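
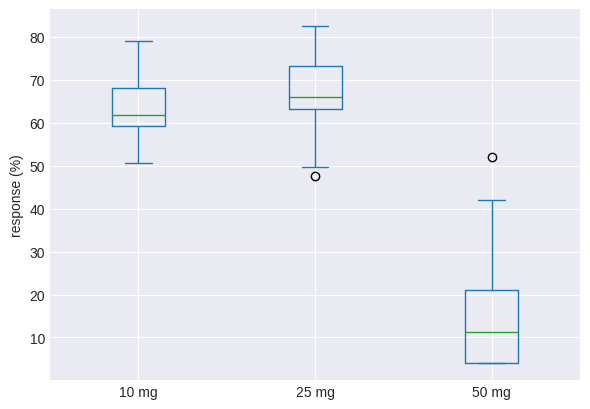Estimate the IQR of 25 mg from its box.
≈ 10

Q3 ≈ 75, Q1 ≈ 65; IQR ≈ 10.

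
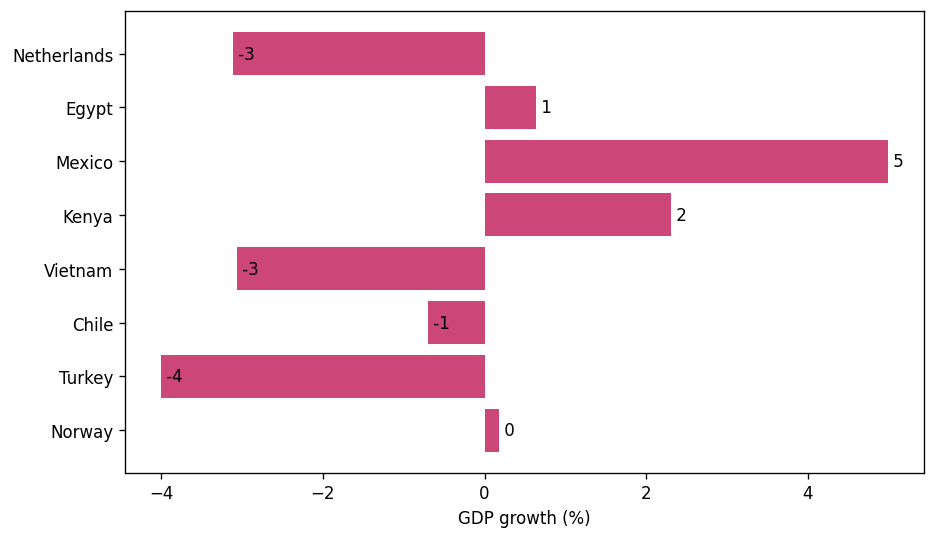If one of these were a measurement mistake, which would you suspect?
Mexico ≈ 5; the rest sit between ≈ -4 and ≈ 2.

Mexico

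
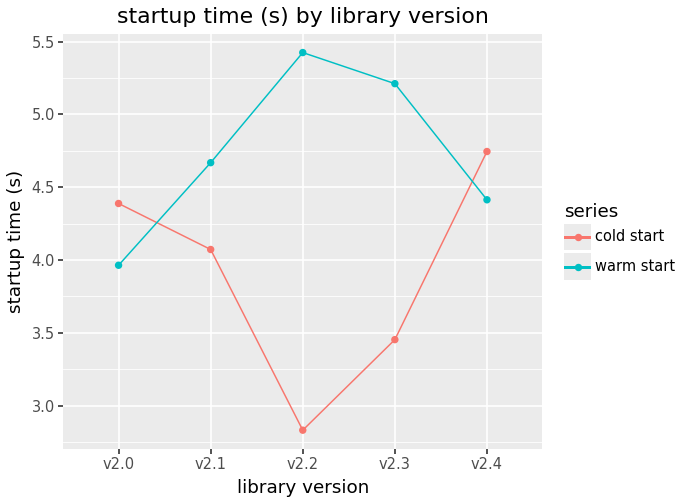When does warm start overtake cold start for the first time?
v2.1

v2.0: warm start ≈ 4.0 vs cold start ≈ 4.5 (not yet); v2.1: warm start ≈ 4.5 vs cold start ≈ 4.0 (first crossover).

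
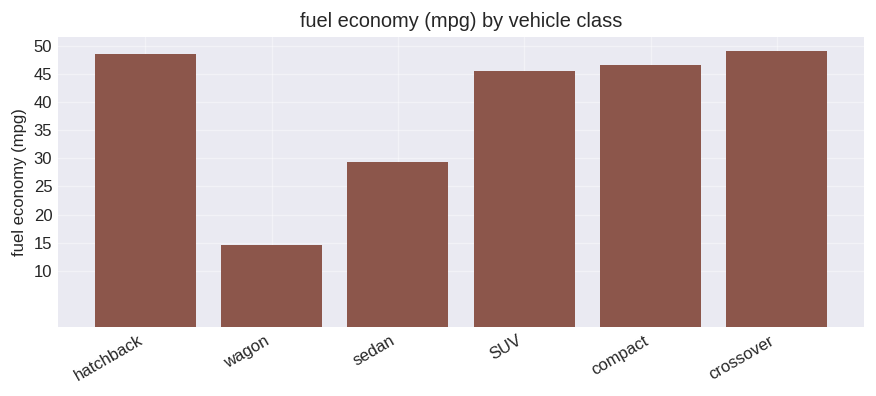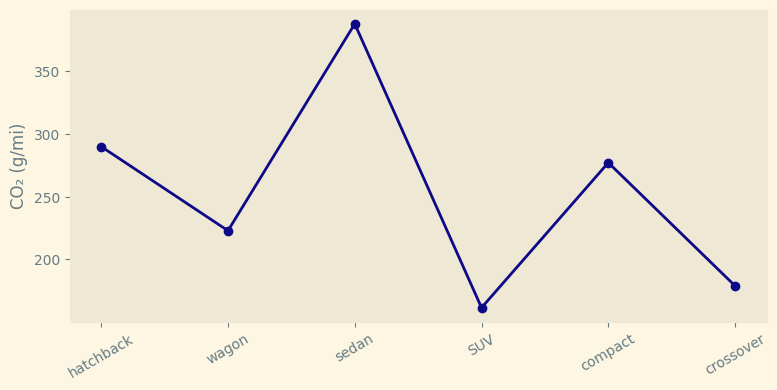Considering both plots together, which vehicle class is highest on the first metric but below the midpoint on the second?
Chart 2 median CO₂ (g/mi) ≈ 250; below-median vehicle classes: wagon, SUV, crossover. Among those, crossover has the highest fuel economy (mpg) (≈ 50).

crossover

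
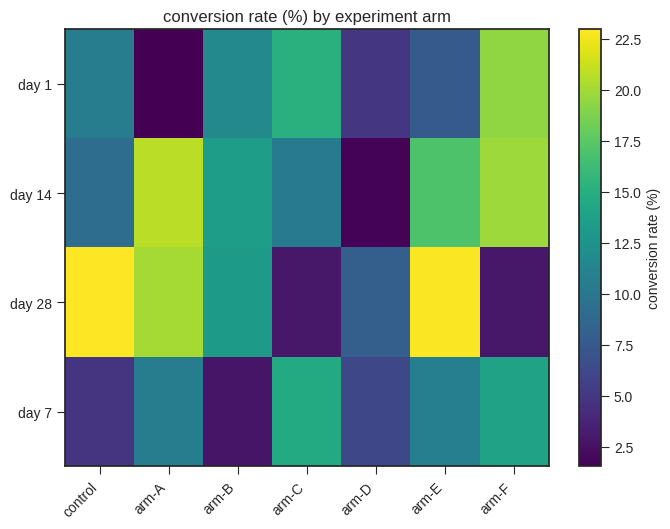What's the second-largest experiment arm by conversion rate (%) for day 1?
arm-C

Top 3 for day 1: arm-F ≈ 20, arm-C ≈ 16, arm-B ≈ 12.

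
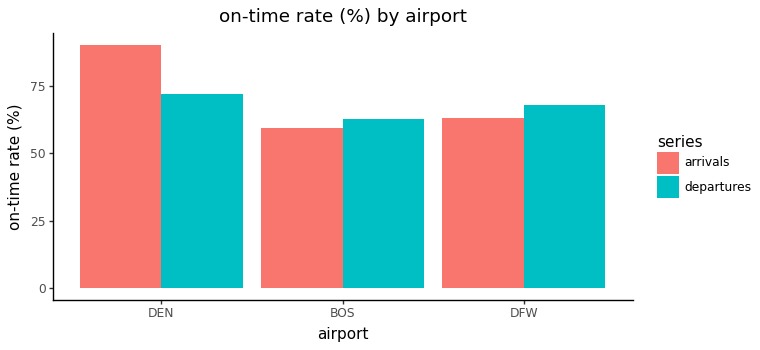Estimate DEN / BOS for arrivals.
≈ 1.5×

DEN ≈ 90, BOS ≈ 60; 90/60 ≈ 1.5.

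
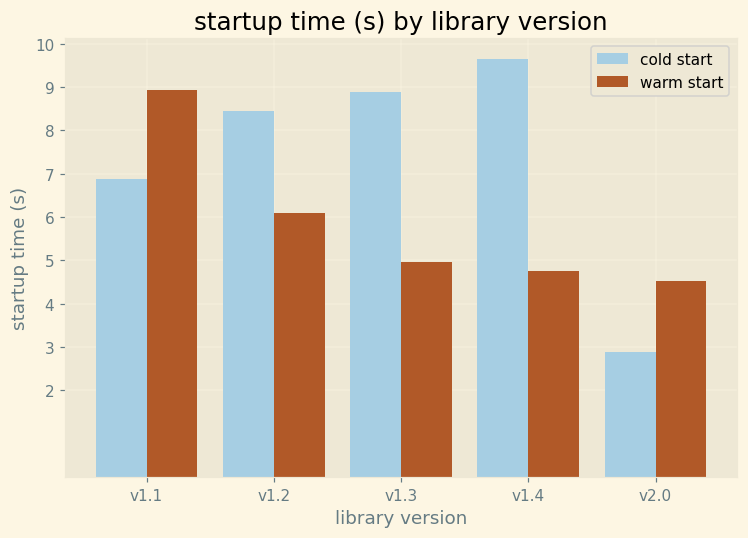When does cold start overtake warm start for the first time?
v1.2

v1.1: cold start ≈ 7 vs warm start ≈ 9 (not yet); v1.2: cold start ≈ 8 vs warm start ≈ 6 (first crossover).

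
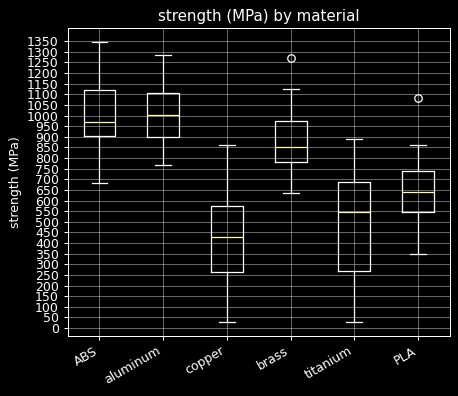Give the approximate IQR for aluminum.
Q3 ≈ 1100, Q1 ≈ 900; IQR ≈ 200.

≈ 200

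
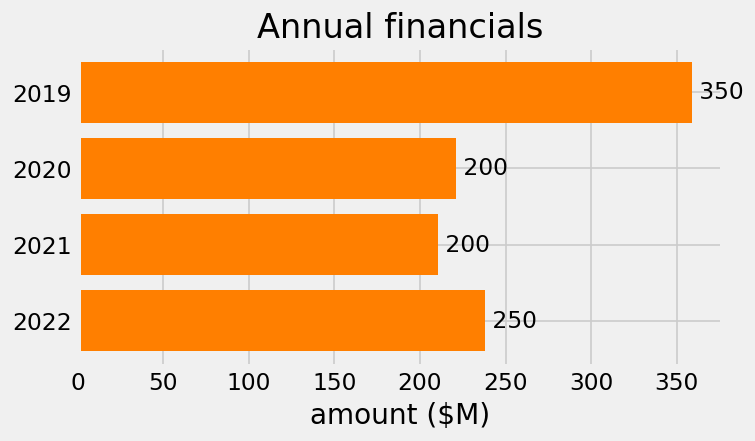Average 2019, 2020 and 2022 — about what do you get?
≈ 267

(350 + 200 + 250) / 3 ≈ 267.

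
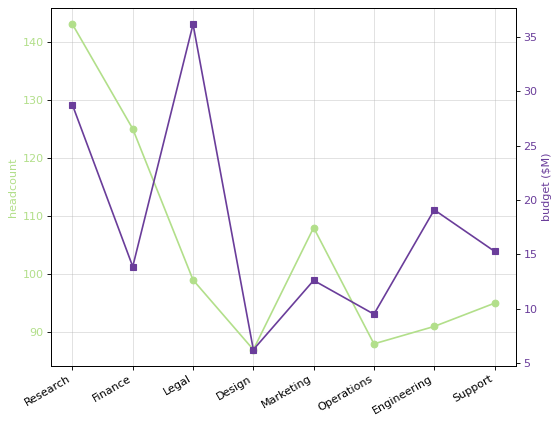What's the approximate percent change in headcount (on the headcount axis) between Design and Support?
Design ≈ 85, Support ≈ 95; (95 − 85) / 85 ≈ +11.8%.

≈ +11.8%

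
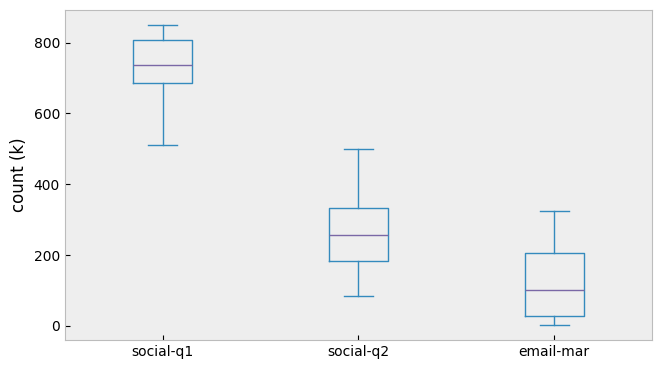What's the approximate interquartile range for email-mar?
Q3 ≈ 200, Q1 ≈ 0; IQR ≈ 200.

≈ 200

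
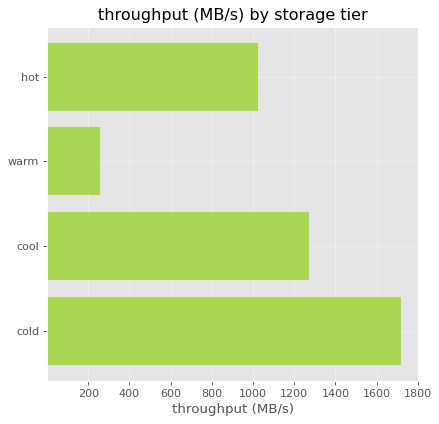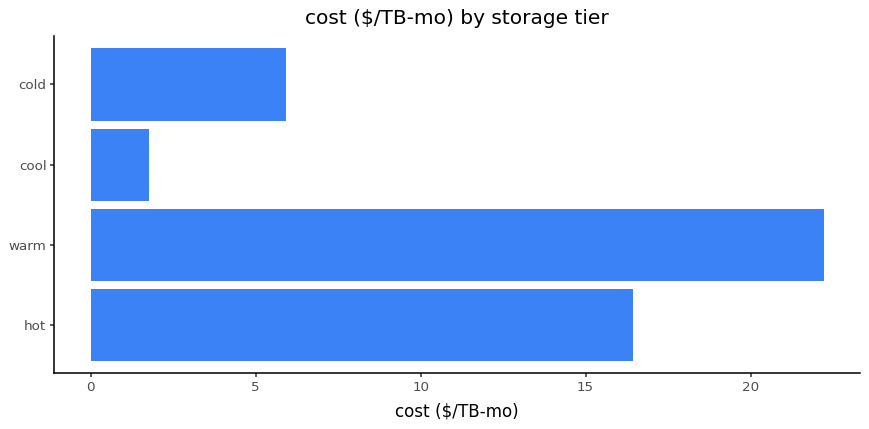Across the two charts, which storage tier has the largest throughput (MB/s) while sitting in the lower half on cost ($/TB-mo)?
cold

Chart 2 median cost ($/TB-mo) ≈ 10; below-median storage tiers: cool, cold. Among those, cold has the highest throughput (MB/s) (≈ 1800).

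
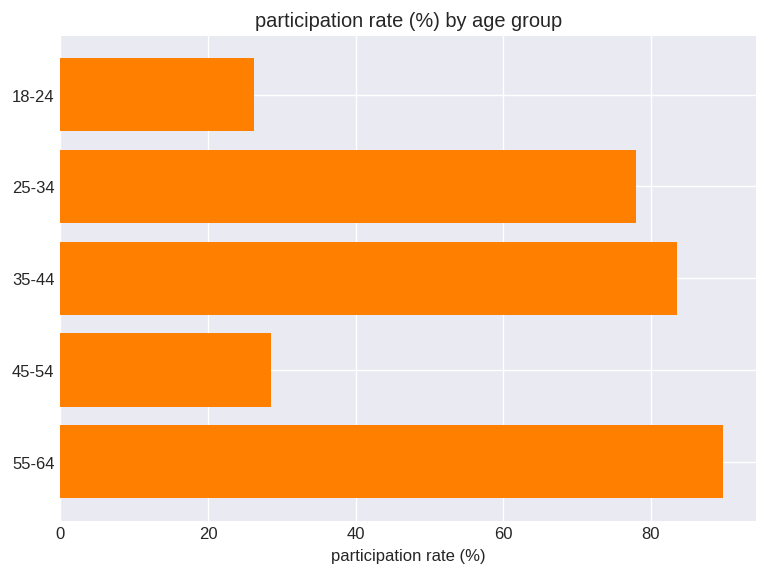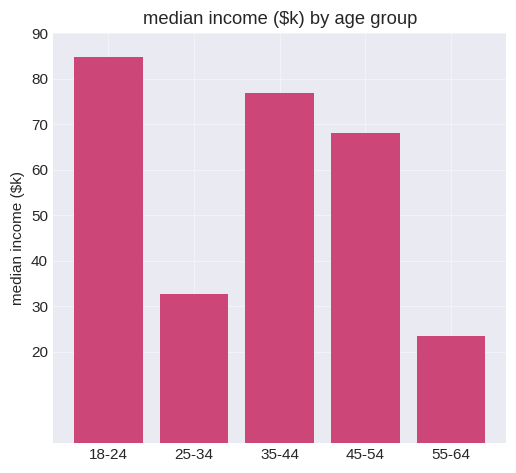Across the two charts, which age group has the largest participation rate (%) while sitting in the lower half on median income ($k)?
55-64

Chart 2 median median income ($k) ≈ 70; below-median age groups: 25-34, 55-64. Among those, 55-64 has the highest participation rate (%) (≈ 90).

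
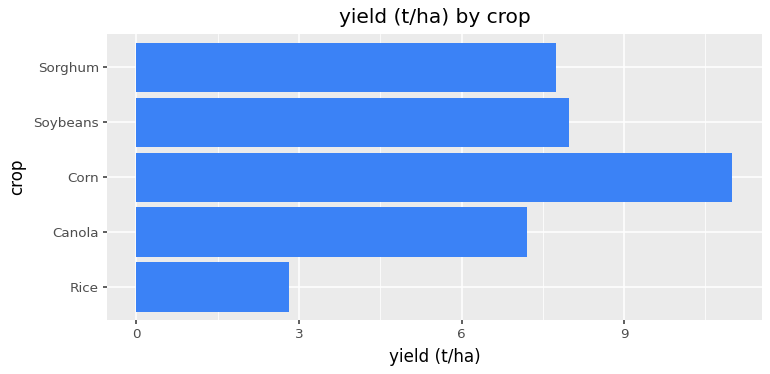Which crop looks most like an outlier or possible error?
Rice ≈ 3; the rest sit between ≈ 7 and ≈ 11.

Rice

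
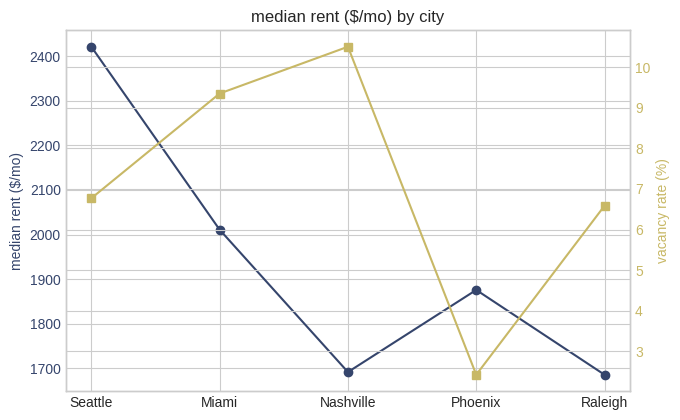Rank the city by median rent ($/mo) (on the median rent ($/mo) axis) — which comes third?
Phoenix

Top 4 (on the median rent ($/mo) axis): Seattle ≈ 2400, Miami ≈ 2000, Phoenix ≈ 1900, Nashville ≈ 1700.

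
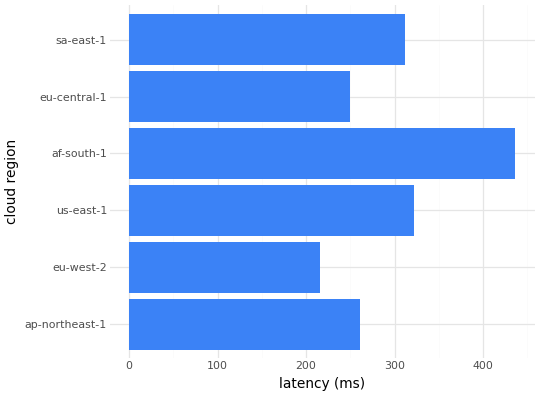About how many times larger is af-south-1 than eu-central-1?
af-south-1 ≈ 450, eu-central-1 ≈ 250; 450/250 ≈ 1.8.

≈ 1.8×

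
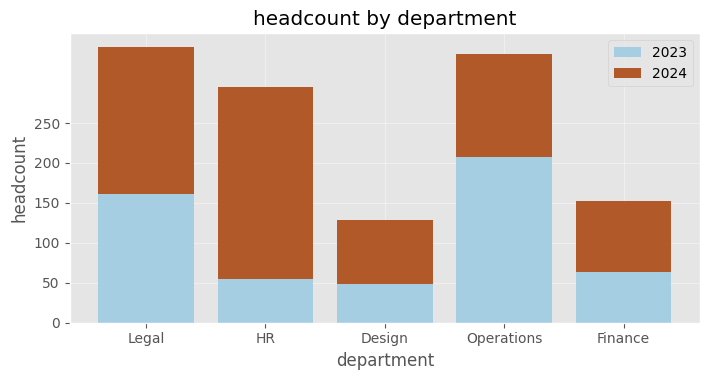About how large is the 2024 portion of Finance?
≈ 100

2024 top ≈ 150, bottom ≈ 50; segment ≈ 100.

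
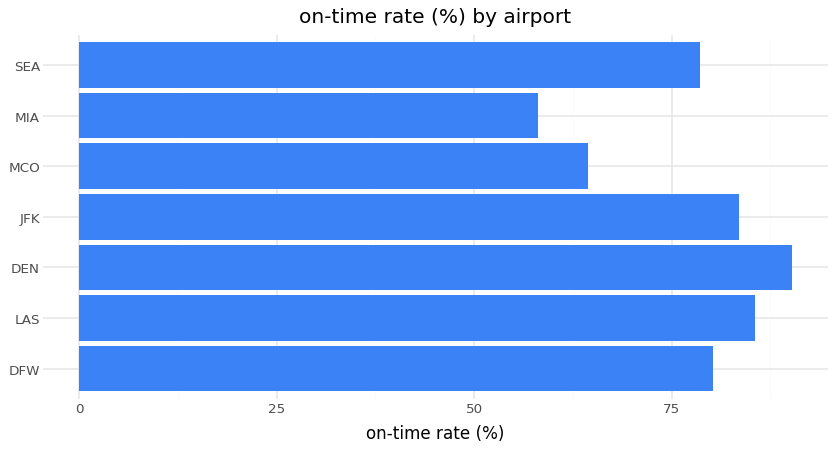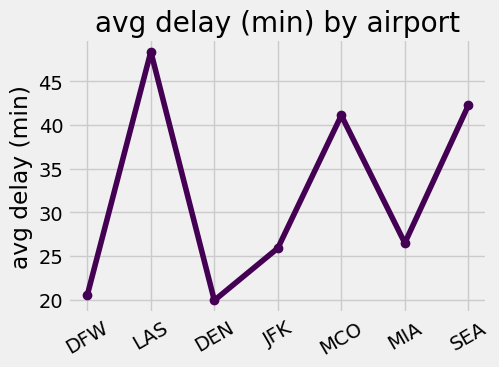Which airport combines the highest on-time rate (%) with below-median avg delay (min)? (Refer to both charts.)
Chart 2 median avg delay (min) ≈ 25; below-median airports: DFW, DEN, JFK. Among those, DEN has the highest on-time rate (%) (≈ 90).

DEN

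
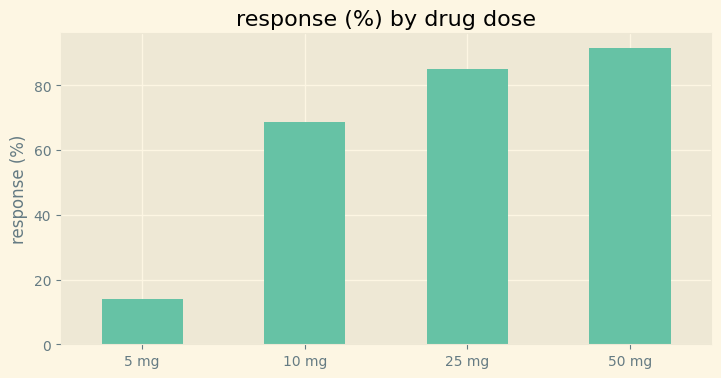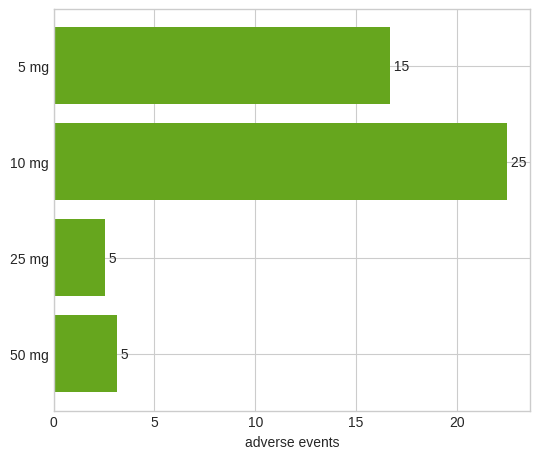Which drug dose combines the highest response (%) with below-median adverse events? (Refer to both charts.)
Chart 2 median adverse events ≈ 10; below-median drug doses: 25 mg, 50 mg. Among those, 50 mg has the highest response (%) (≈ 90).

50 mg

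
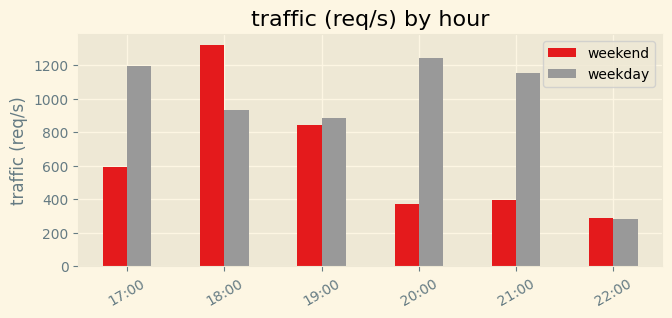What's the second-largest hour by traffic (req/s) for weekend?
19:00

Top 3 for weekend: 18:00 ≈ 1400, 19:00 ≈ 800, 17:00 ≈ 600.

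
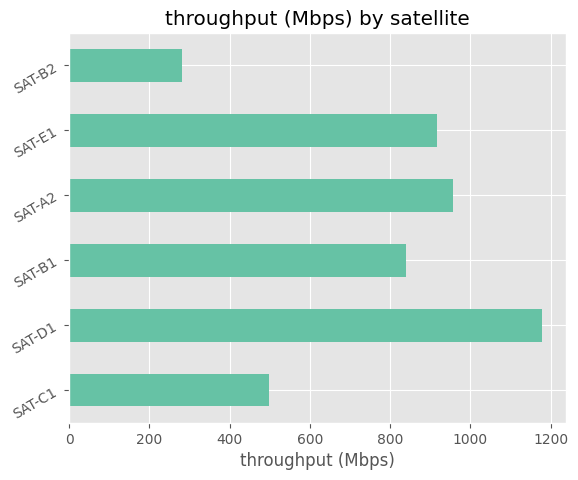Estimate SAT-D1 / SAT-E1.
SAT-D1 ≈ 1200, SAT-E1 ≈ 900; 1200/900 ≈ 1.33.

≈ 1.33×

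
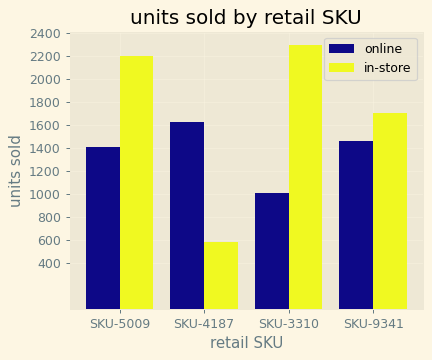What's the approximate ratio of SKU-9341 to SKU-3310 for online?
SKU-9341 ≈ 1400, SKU-3310 ≈ 1000; 1400/1000 ≈ 1.4.

≈ 1.4×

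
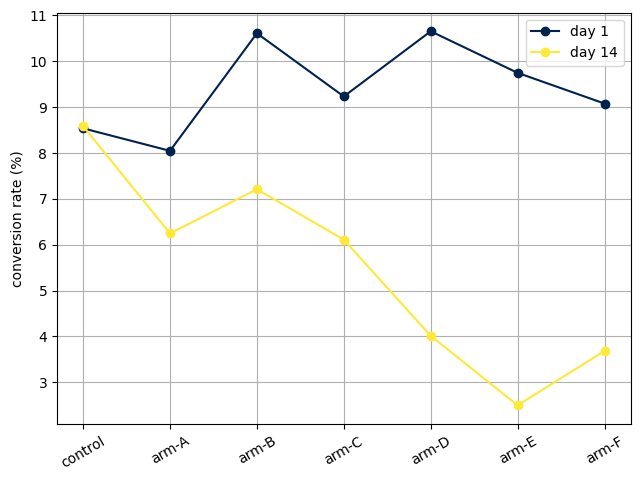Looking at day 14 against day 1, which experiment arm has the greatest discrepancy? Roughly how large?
arm-E, ≈ 8 %

arm-E: day 14 ≈ 2, day 1 ≈ 10 → gap ≈ 8. Next-largest (arm-D) is only ≈ 7.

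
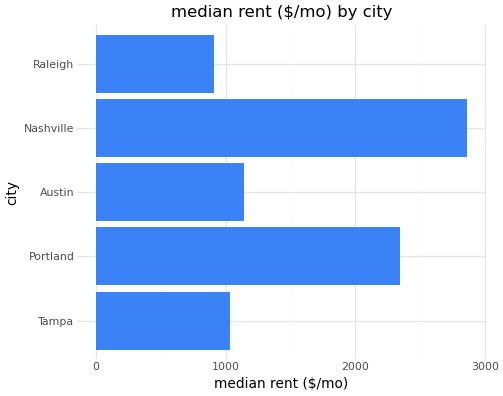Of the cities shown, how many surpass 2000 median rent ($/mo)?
2

Above 2000: Portland, Nashville.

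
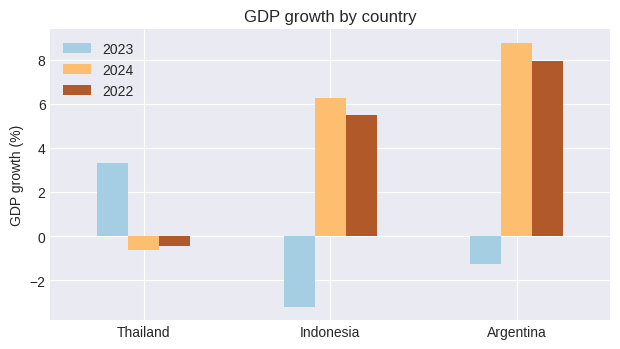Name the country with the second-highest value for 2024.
Top 3 for 2024: Argentina ≈ 8, Indonesia ≈ 6, Thailand ≈ 0.

Indonesia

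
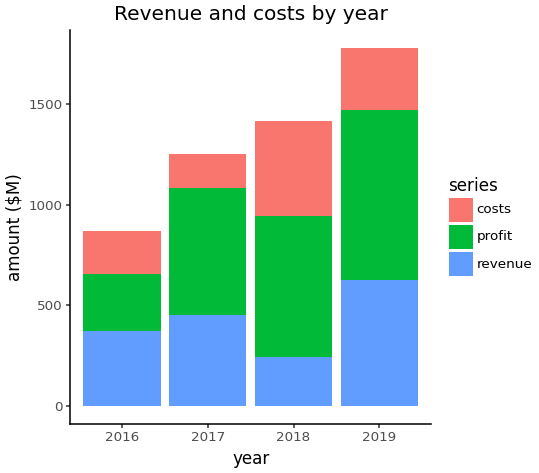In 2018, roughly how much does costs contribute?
≈ 400

costs top ≈ 1400, bottom ≈ 1000; segment ≈ 400.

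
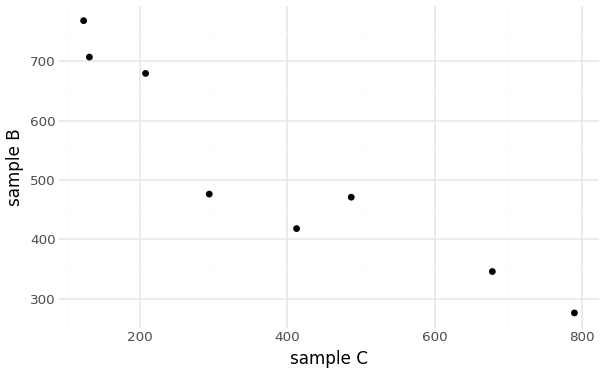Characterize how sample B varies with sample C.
negative, strong

Points are negatively correlated; strong (|r| ≈ 0.9).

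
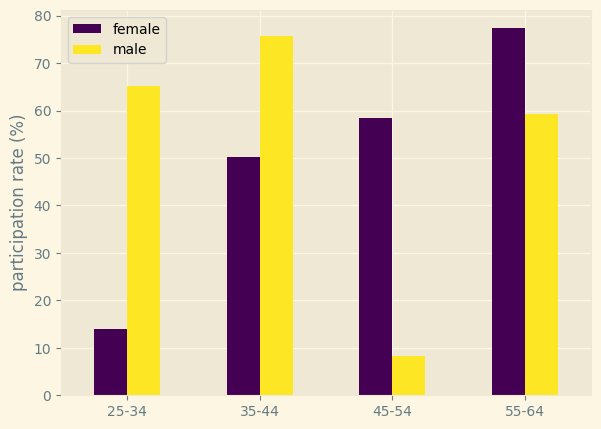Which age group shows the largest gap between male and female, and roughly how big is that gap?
25-34: male ≈ 70, female ≈ 10 → gap ≈ 60. Next-largest (45-54) is only ≈ 50.

25-34, ≈ 60 %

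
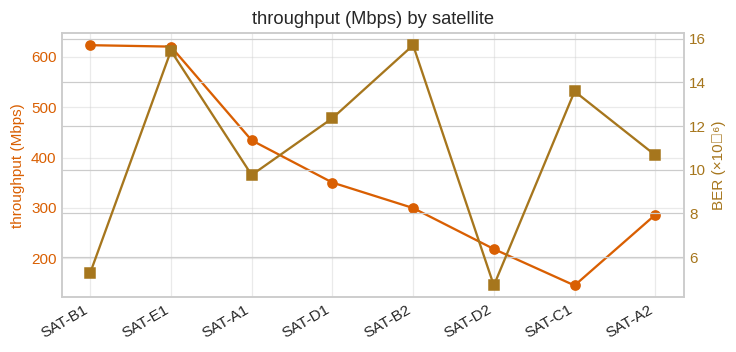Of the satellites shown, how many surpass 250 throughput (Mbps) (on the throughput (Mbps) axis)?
Above 250: SAT-B1, SAT-E1, SAT-A1, SAT-D1, SAT-B2, SAT-A2.

6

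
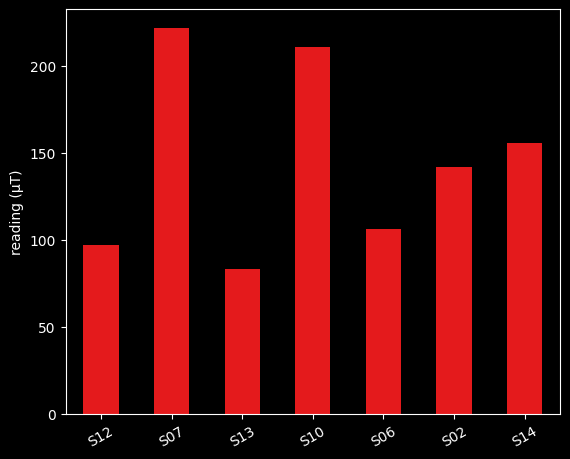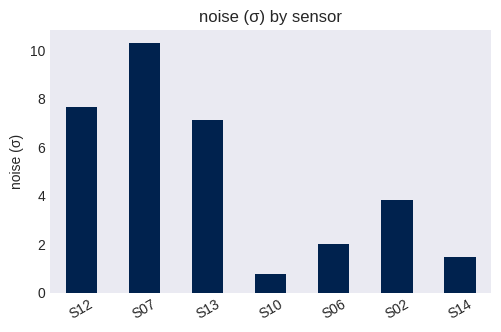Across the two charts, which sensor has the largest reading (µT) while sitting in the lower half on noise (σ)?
S10

Chart 2 median noise (σ) ≈ 4; below-median sensors: S10, S06, S14. Among those, S10 has the highest reading (µT) (≈ 200).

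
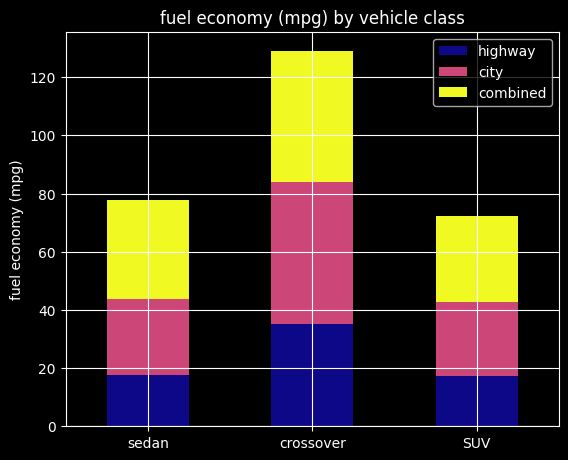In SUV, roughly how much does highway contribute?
≈ 20

highway top ≈ 20, bottom ≈ 0; segment ≈ 20.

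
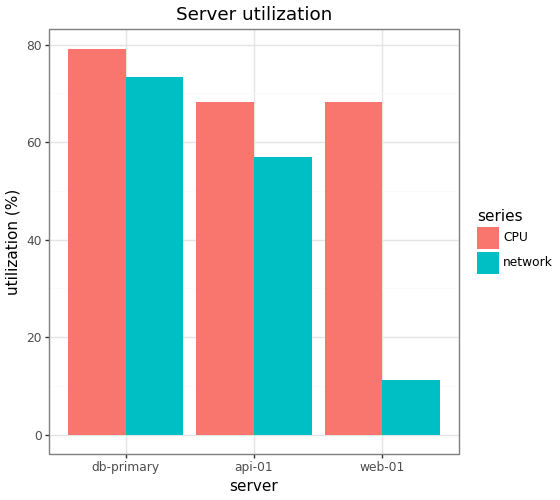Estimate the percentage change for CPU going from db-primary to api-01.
≈ -12.5%

db-primary ≈ 80, api-01 ≈ 70; (70 − 80) / 80 ≈ -12.5%.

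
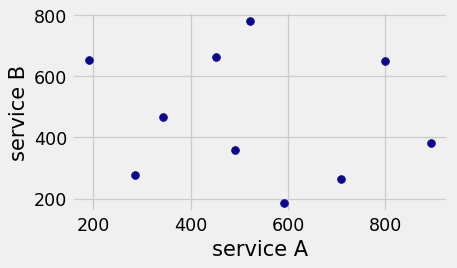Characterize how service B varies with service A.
Points are roughly uncorrelated; weak (|r| ≈ 0.2).

no clear correlation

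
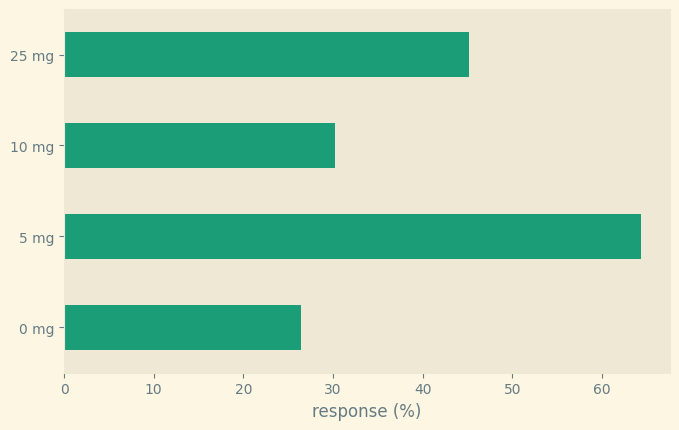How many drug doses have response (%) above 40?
2

Above 40: 5 mg, 25 mg.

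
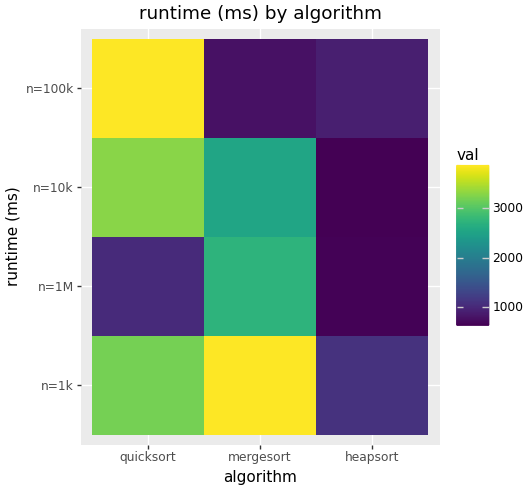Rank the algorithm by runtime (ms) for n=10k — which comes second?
Top 3 for n=10k: quicksort ≈ 3500, mergesort ≈ 2500, heapsort ≈ 500.

mergesort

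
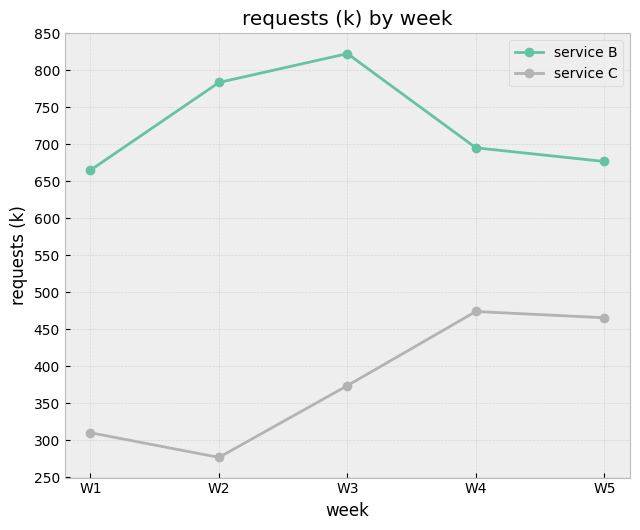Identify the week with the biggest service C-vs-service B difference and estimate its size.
W2, ≈ 500 k

W2: service C ≈ 300, service B ≈ 800 → gap ≈ 500. Next-largest (W3) is only ≈ 450.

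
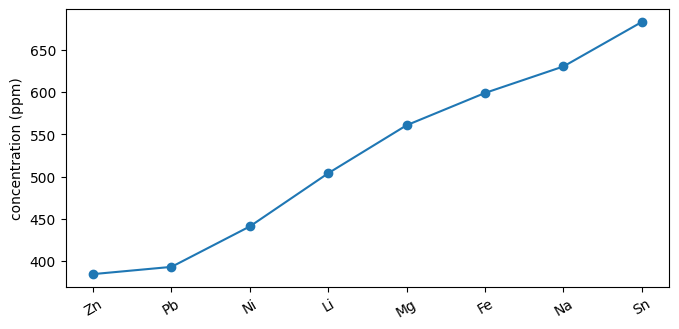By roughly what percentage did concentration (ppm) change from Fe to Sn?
Fe ≈ 600, Sn ≈ 675; (675 − 600) / 600 ≈ +12.5%.

≈ +12.5%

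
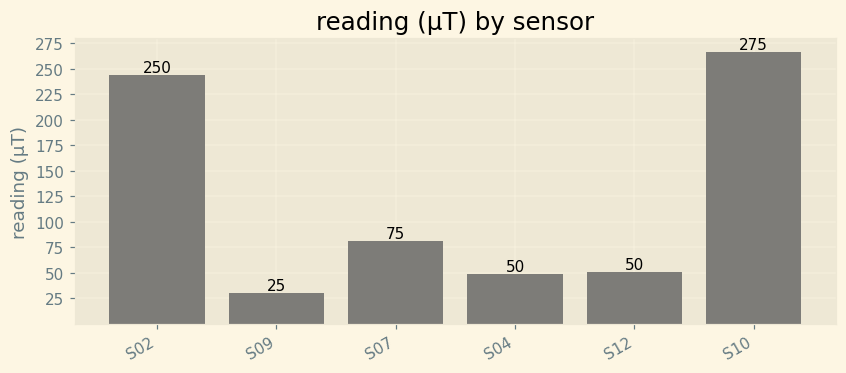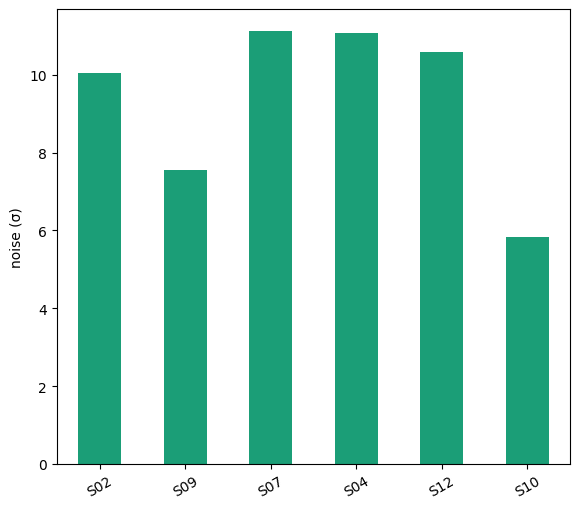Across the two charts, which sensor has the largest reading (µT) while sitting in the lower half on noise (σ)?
Chart 2 median noise (σ) ≈ 10; below-median sensors: S02, S09, S10. Among those, S10 has the highest reading (µT) (≈ 275).

S10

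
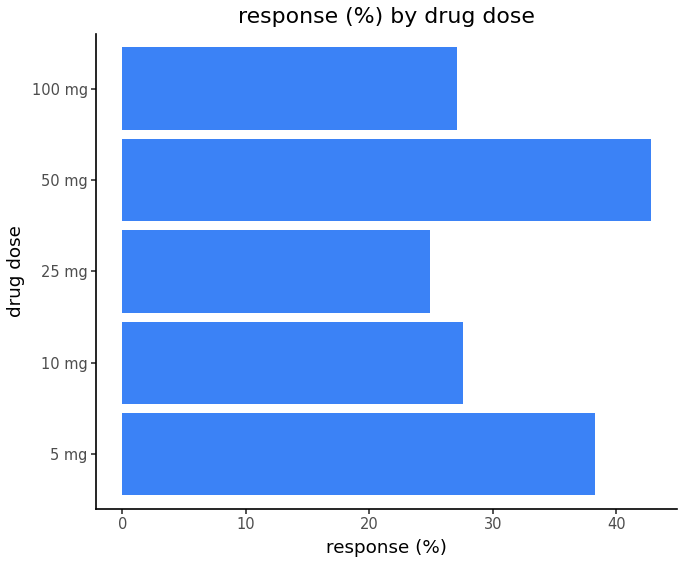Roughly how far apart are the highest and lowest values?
≈ 20

Max 50 mg ≈ 45, min 25 mg ≈ 25; range ≈ 20.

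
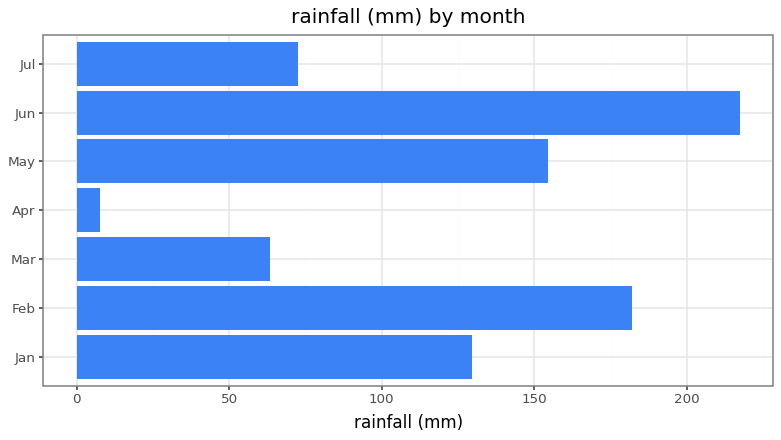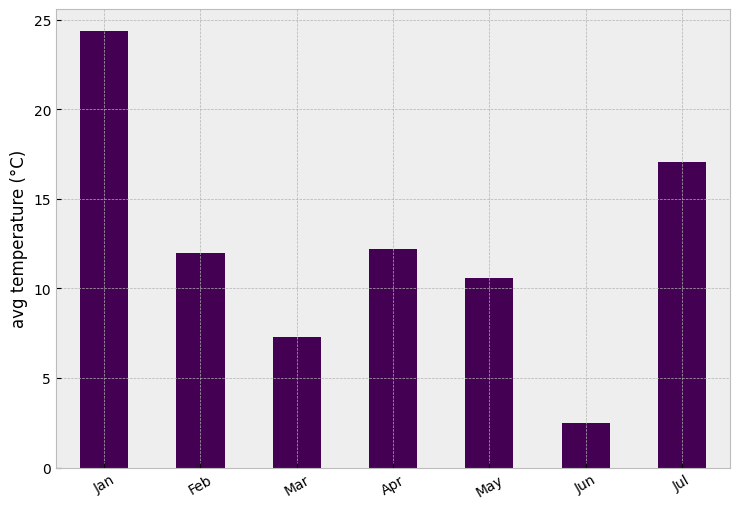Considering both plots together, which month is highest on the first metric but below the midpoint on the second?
Chart 2 median avg temperature (°C) ≈ 10; below-median months: Mar, May, Jun. Among those, Jun has the highest rainfall (mm) (≈ 220).

Jun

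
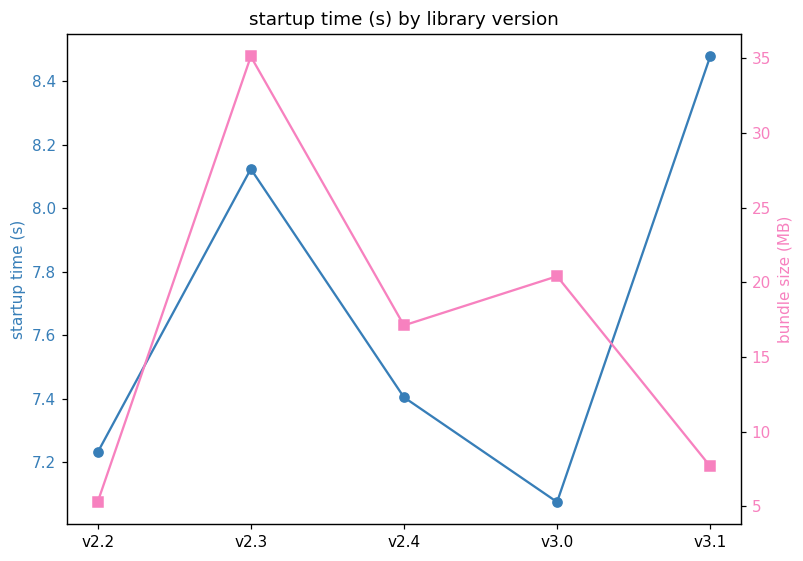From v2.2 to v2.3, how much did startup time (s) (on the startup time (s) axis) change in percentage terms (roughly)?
≈ +13.9%

v2.2 ≈ 7.2, v2.3 ≈ 8.2; (8.2 − 7.2) / 7.2 ≈ +13.9%.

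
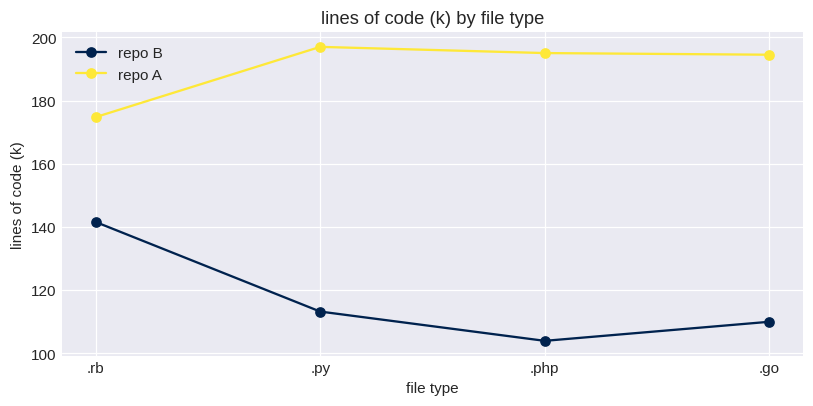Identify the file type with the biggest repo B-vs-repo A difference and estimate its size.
.php: repo B ≈ 100, repo A ≈ 200 → gap ≈ 100. Next-largest (.go) is only ≈ 80.

.php, ≈ 100 k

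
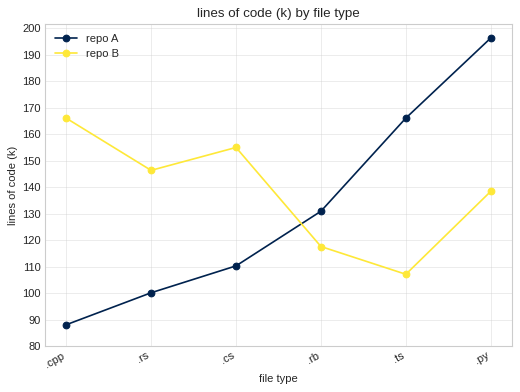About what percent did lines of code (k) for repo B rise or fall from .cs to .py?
≈ -12.5%

.cs ≈ 160, .py ≈ 140; (140 − 160) / 160 ≈ -12.5%.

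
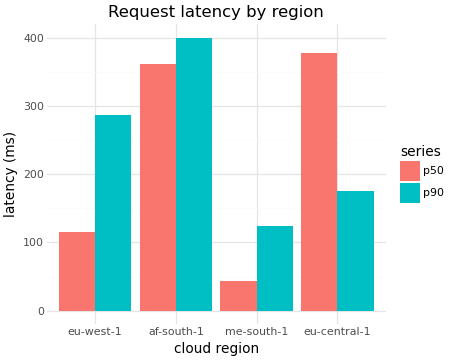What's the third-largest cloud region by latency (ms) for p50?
eu-west-1

Top 4 for p50: eu-central-1 ≈ 400, af-south-1 ≈ 350, eu-west-1 ≈ 100, me-south-1 ≈ 50.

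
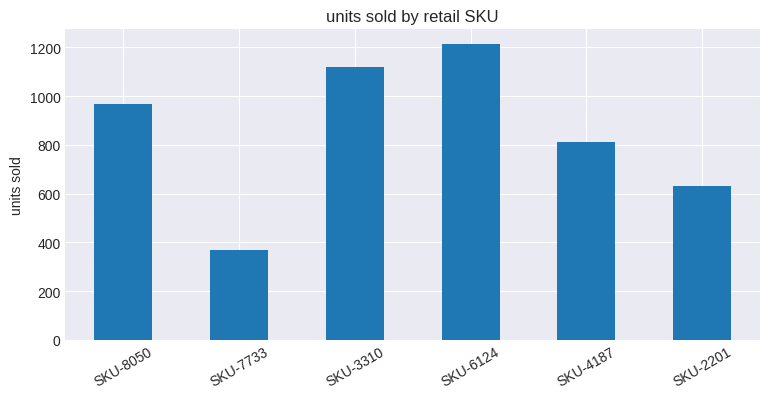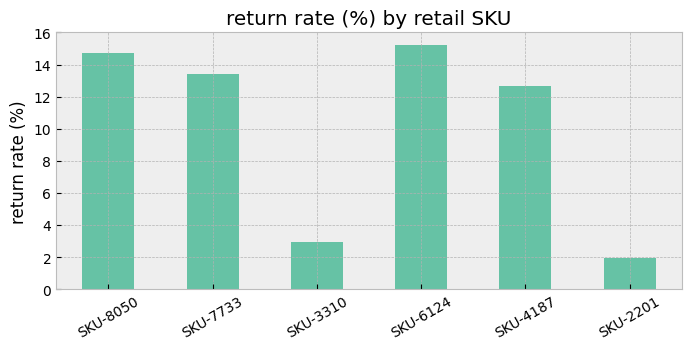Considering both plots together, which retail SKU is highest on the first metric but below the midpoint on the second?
Chart 2 median return rate (%) ≈ 14; below-median retail SKUs: SKU-3310, SKU-4187, SKU-2201. Among those, SKU-3310 has the highest units sold (≈ 1200).

SKU-3310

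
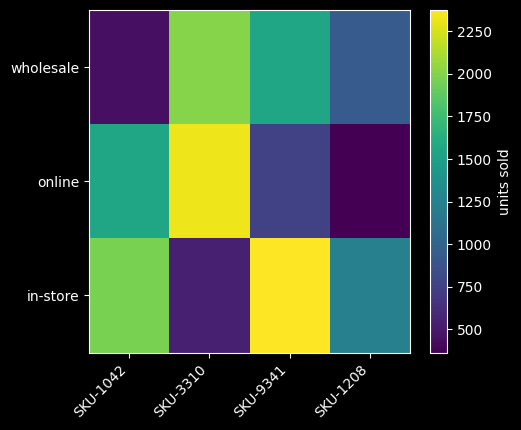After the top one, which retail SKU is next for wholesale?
SKU-9341

Top 3 for wholesale: SKU-3310 ≈ 2000, SKU-9341 ≈ 1600, SKU-1208 ≈ 1000.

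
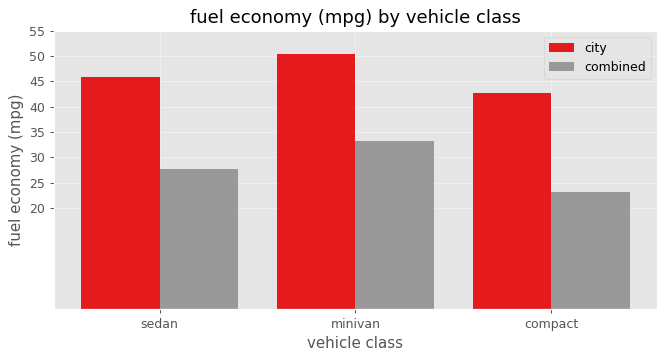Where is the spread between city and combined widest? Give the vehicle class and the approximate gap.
compact, ≈ 20 mpg

compact: city ≈ 45, combined ≈ 25 → gap ≈ 20. Next-largest (sedan) is only ≈ 15.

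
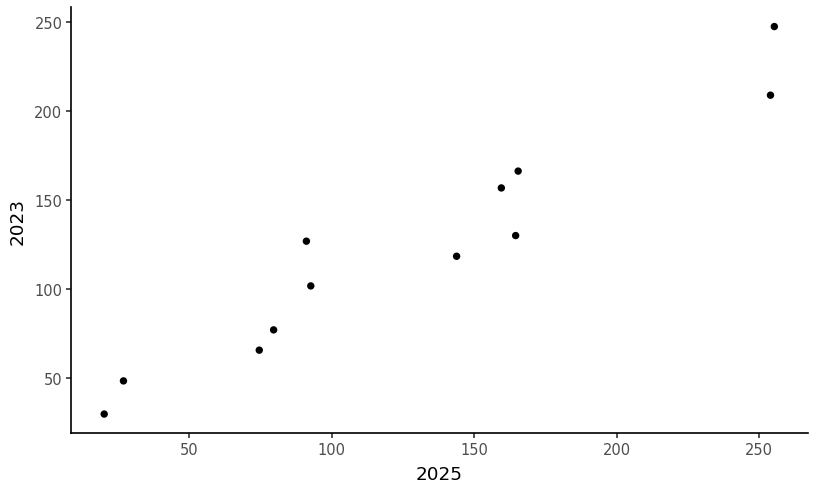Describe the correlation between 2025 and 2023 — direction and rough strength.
Points are positively correlated; strong (|r| ≈ 1.0).

positive, strong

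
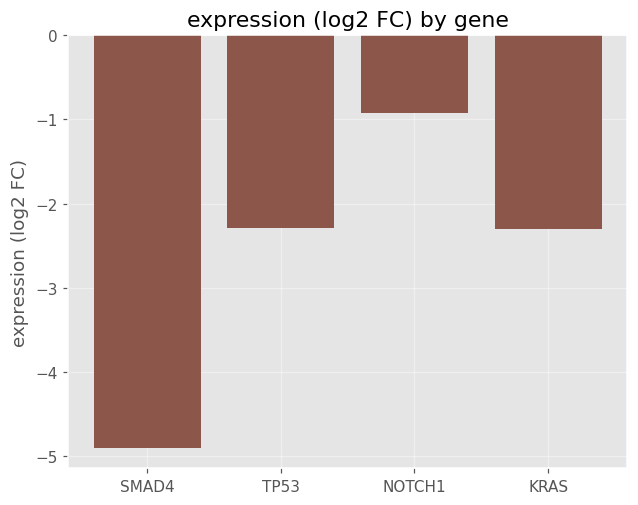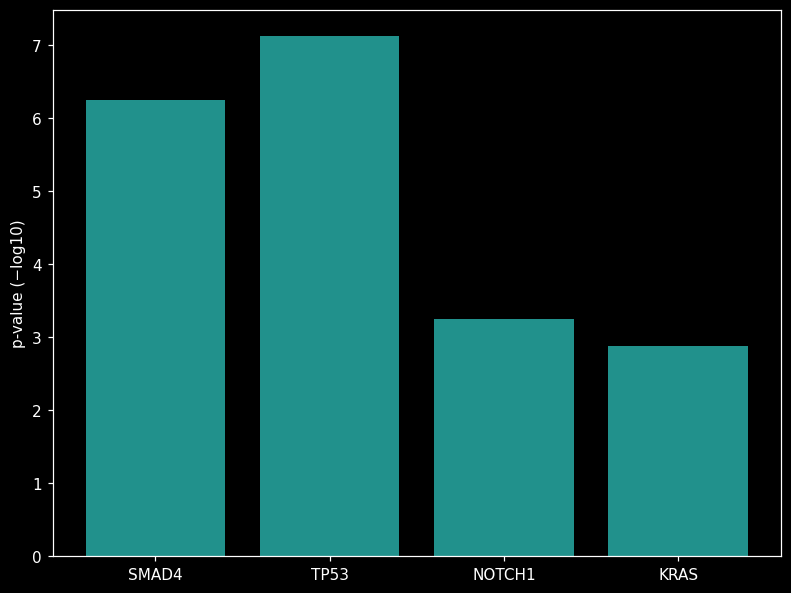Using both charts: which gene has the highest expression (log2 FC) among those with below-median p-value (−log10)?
Chart 2 median p-value (−log10) ≈ 5; below-median genes: NOTCH1, KRAS. Among those, NOTCH1 has the highest expression (log2 FC) (≈ -1).

NOTCH1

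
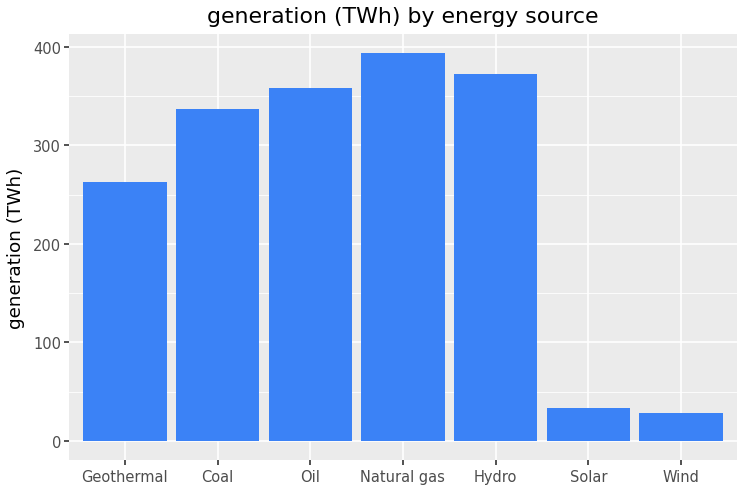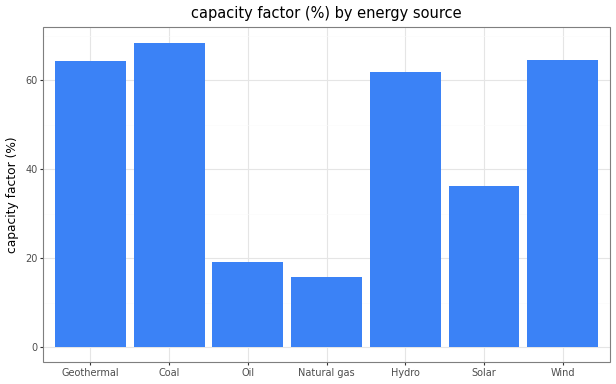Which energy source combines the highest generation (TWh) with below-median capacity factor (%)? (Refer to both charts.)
Chart 2 median capacity factor (%) ≈ 60; below-median energy sources: Oil, Natural gas, Solar. Among those, Natural gas has the highest generation (TWh) (≈ 400).

Natural gas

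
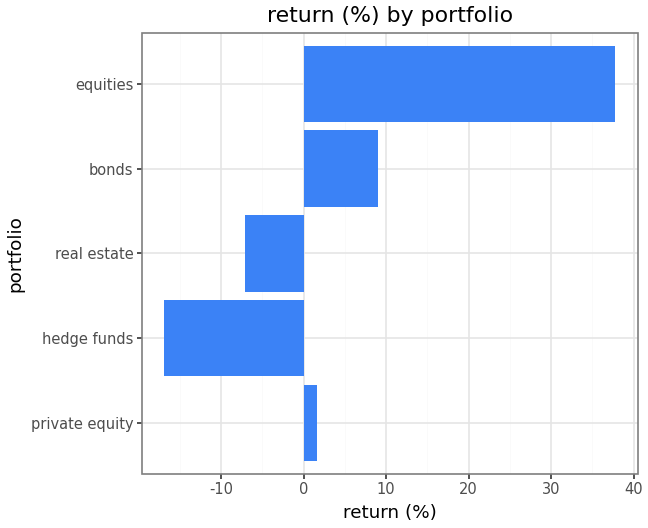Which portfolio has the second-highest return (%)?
bonds

Top 3: equities ≈ 40, bonds ≈ 10, private equity ≈ 0.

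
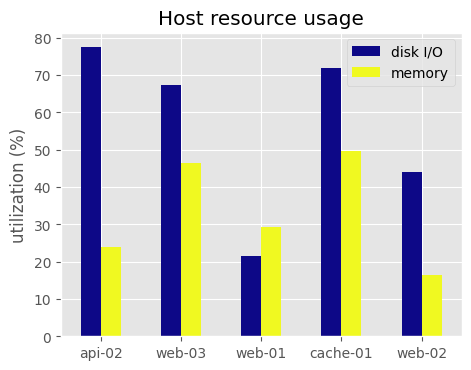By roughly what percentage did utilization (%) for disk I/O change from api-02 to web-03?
≈ -12.5%

api-02 ≈ 80, web-03 ≈ 70; (70 − 80) / 80 ≈ -12.5%.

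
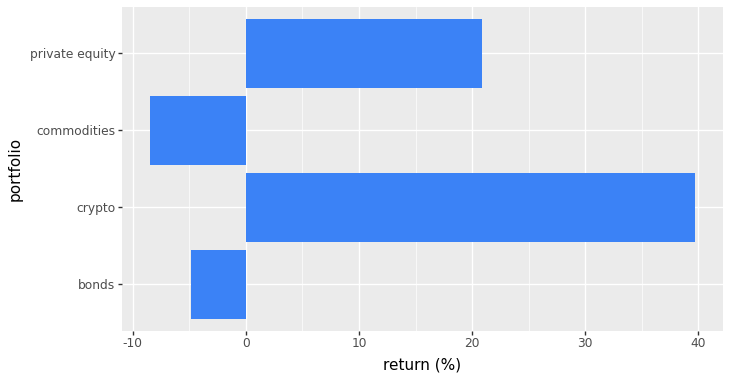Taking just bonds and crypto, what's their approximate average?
(-5 + 40) / 2 ≈ 18.

≈ 18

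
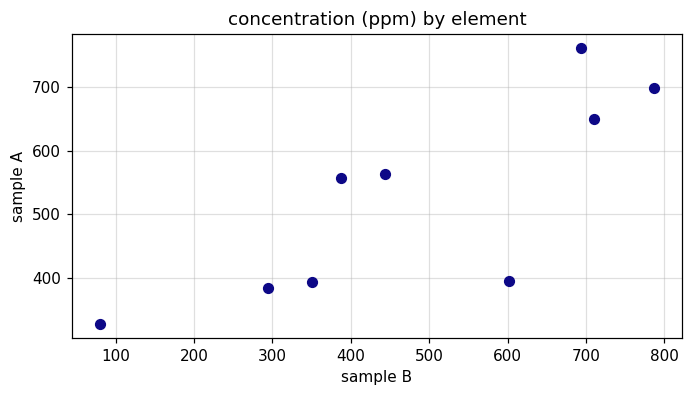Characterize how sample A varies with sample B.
Points are positively correlated; strong (|r| ≈ 0.8).

positive, strong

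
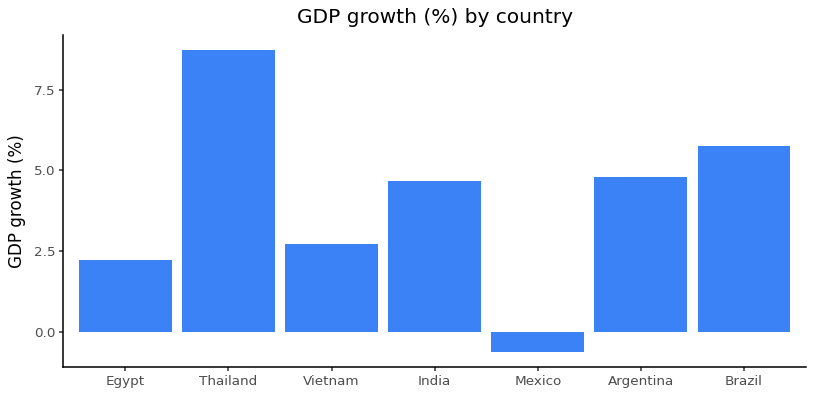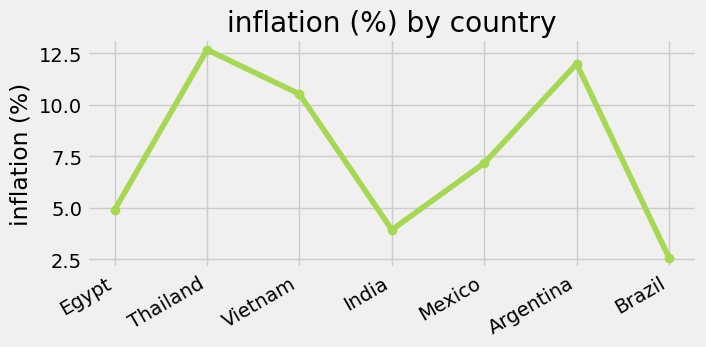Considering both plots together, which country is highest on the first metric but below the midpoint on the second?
Brazil

Chart 2 median inflation (%) ≈ 8; below-median countries: Egypt, India, Brazil. Among those, Brazil has the highest GDP growth (%) (≈ 6).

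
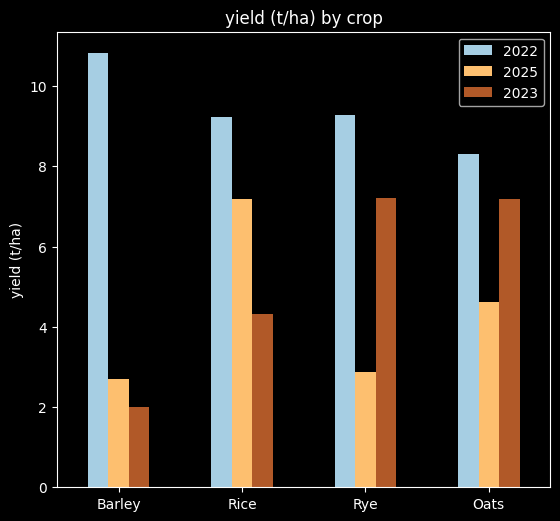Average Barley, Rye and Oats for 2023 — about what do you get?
(2 + 7 + 7) / 3 ≈ 5.

≈ 5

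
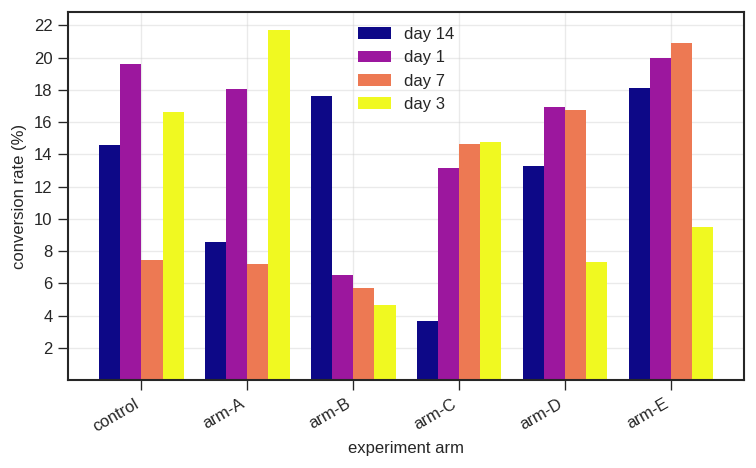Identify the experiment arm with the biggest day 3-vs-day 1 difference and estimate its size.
arm-E, ≈ 10 %

arm-E: day 3 ≈ 10, day 1 ≈ 20 → gap ≈ 10. Next-largest (arm-D) is only ≈ 8.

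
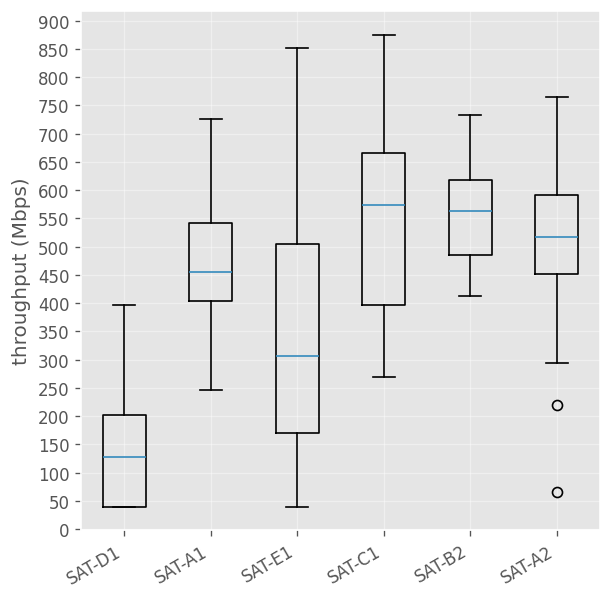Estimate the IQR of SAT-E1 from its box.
≈ 350

Q3 ≈ 500, Q1 ≈ 150; IQR ≈ 350.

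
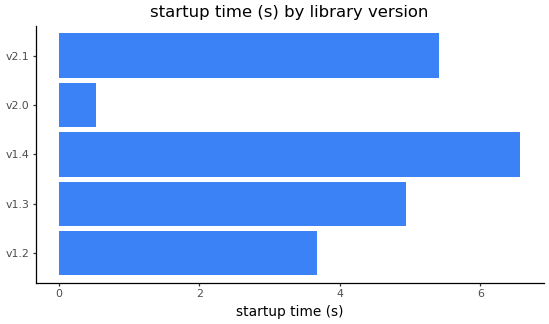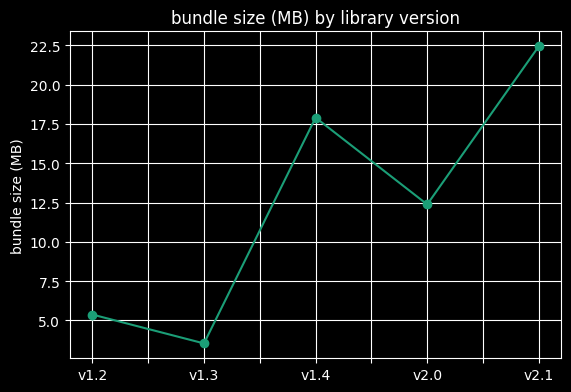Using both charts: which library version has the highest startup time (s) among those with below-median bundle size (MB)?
Chart 2 median bundle size (MB) ≈ 10; below-median library versions: v1.2, v1.3. Among those, v1.3 has the highest startup time (s) (≈ 5).

v1.3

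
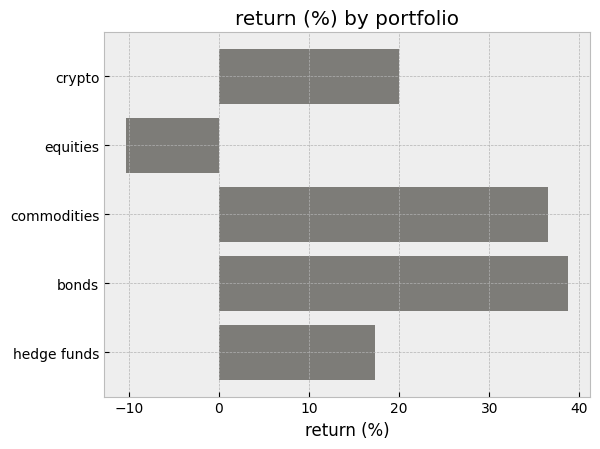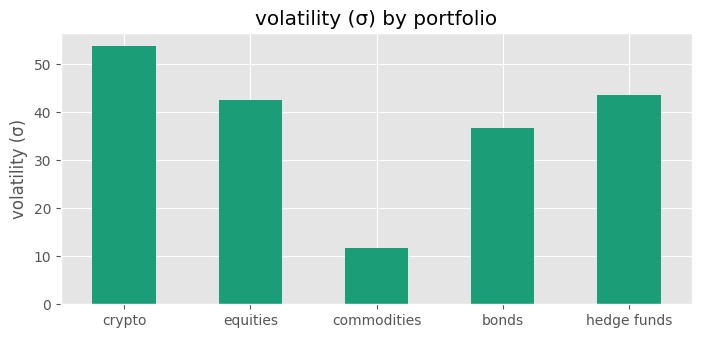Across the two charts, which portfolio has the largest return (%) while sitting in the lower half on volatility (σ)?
Chart 2 median volatility (σ) ≈ 45; below-median portfolios: commodities, bonds. Among those, bonds has the highest return (%) (≈ 40).

bonds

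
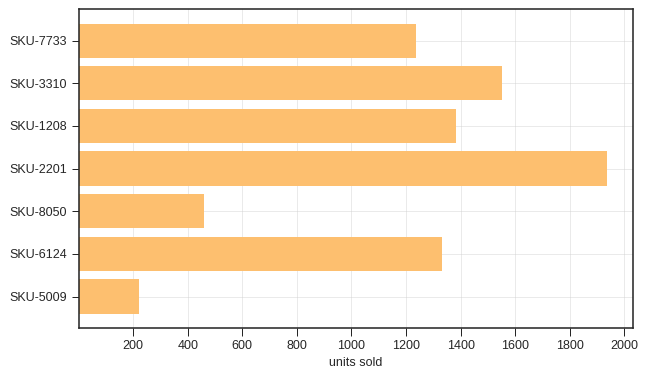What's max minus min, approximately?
Max SKU-2201 ≈ 2000, min SKU-5009 ≈ 200; range ≈ 1800.

≈ 1800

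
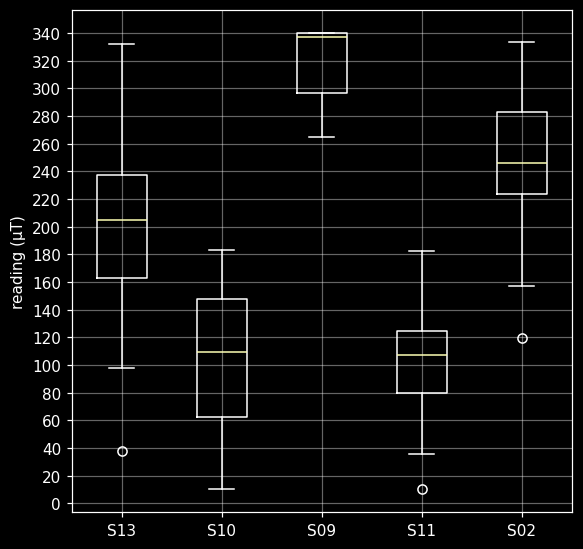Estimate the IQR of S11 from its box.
Q3 ≈ 120, Q1 ≈ 80; IQR ≈ 40.

≈ 40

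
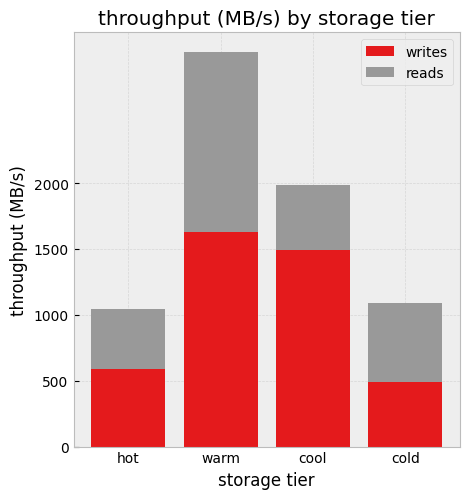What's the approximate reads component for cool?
reads top ≈ 2000, bottom ≈ 1500; segment ≈ 500.

≈ 500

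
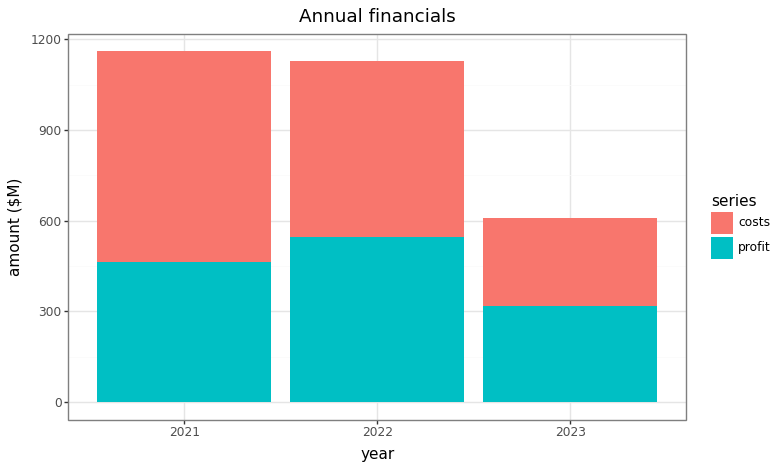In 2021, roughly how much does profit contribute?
profit top ≈ 500, bottom ≈ 0; segment ≈ 500.

≈ 500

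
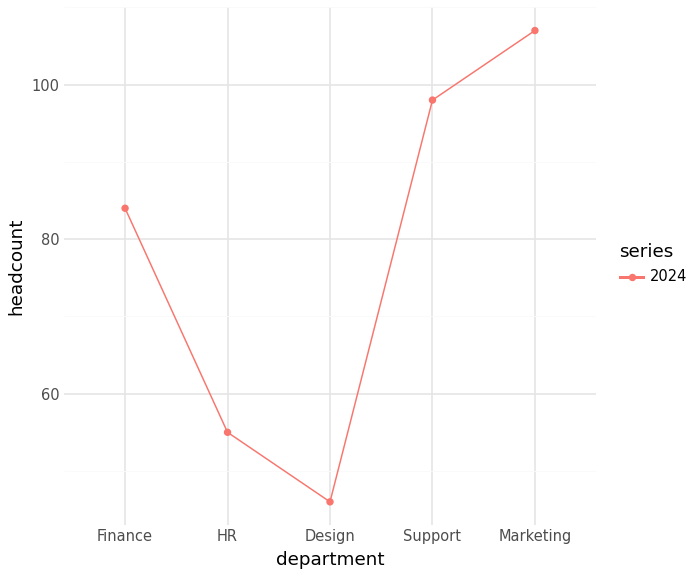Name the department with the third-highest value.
Finance

Top 4: Marketing ≈ 110, Support ≈ 100, Finance ≈ 80, HR ≈ 60.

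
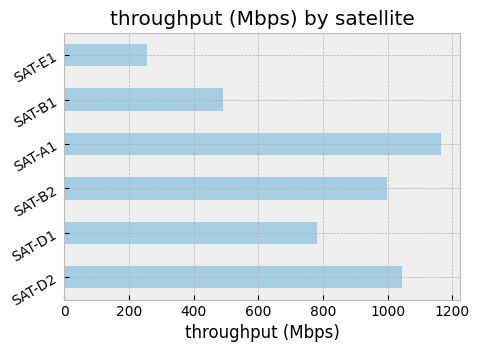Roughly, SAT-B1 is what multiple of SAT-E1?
SAT-B1 ≈ 500, SAT-E1 ≈ 300; 500/300 ≈ 1.67.

≈ 1.67×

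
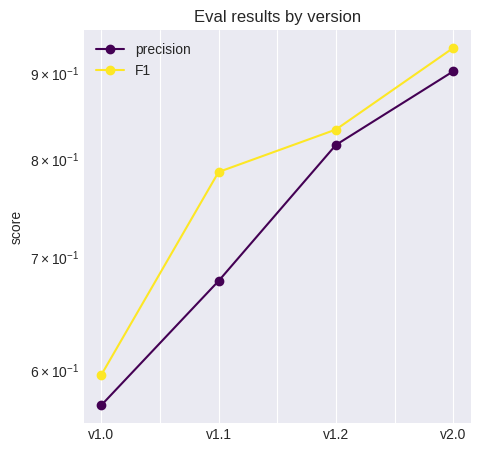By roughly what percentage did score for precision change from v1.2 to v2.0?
≈ +12.5%

v1.2 ≈ 0.80, v2.0 ≈ 0.90; (0.90 − 0.80) / 0.80 ≈ +12.5%.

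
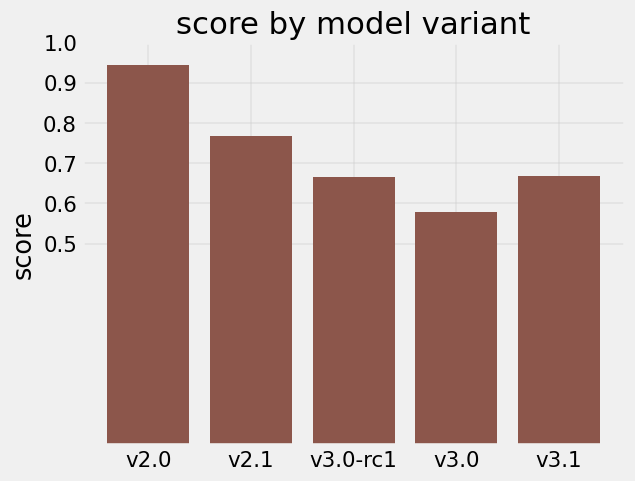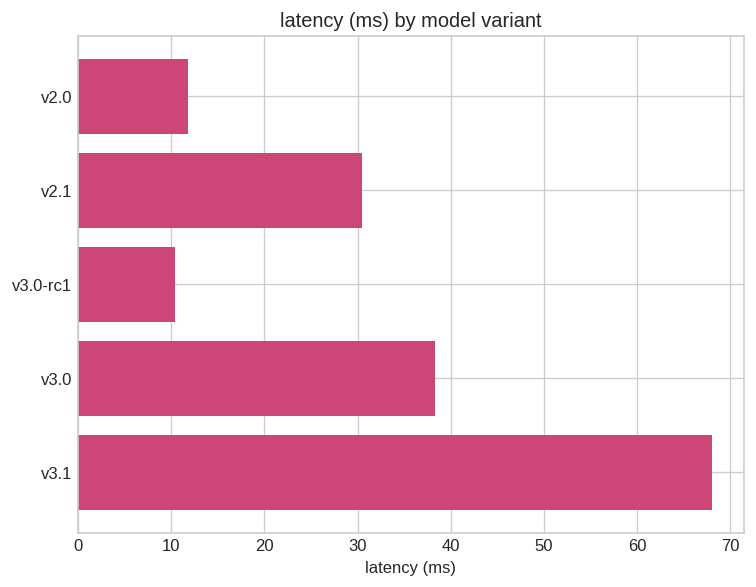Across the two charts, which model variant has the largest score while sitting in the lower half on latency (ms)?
v2.0

Chart 2 median latency (ms) ≈ 30; below-median model variants: v2.0, v3.0-rc1. Among those, v2.0 has the highest score (≈ 0.9).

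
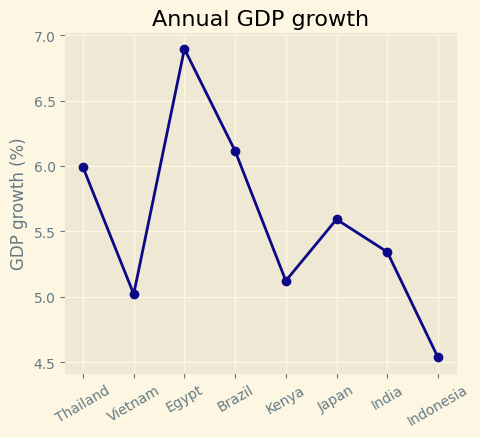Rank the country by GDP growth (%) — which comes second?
Top 3: Egypt ≈ 6.8, Brazil ≈ 6.2, Thailand ≈ 6.0.

Brazil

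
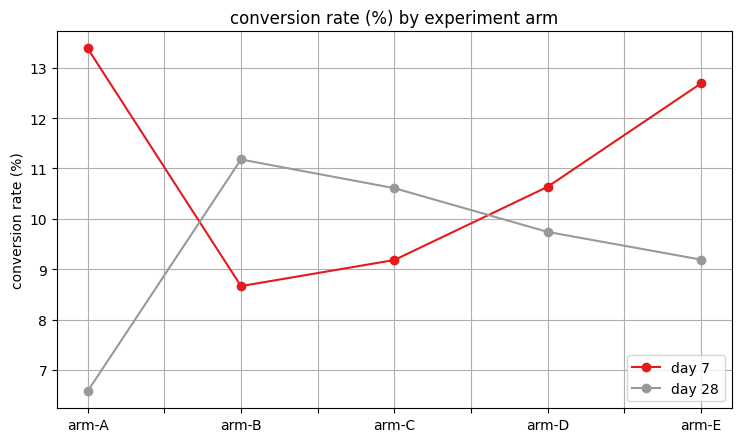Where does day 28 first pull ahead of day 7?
arm-A: day 28 ≈ 7 vs day 7 ≈ 13 (not yet); arm-B: day 28 ≈ 11 vs day 7 ≈ 9 (first crossover).

arm-B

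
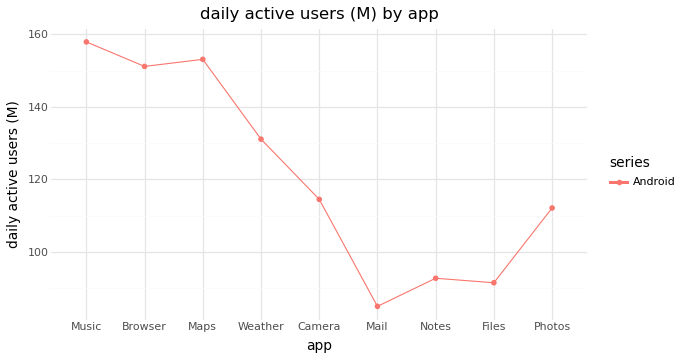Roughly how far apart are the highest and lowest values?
Max Music ≈ 160, min Mail ≈ 80; range ≈ 80.

≈ 80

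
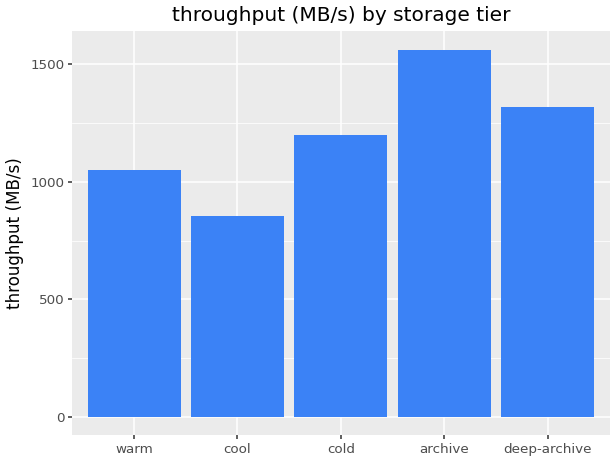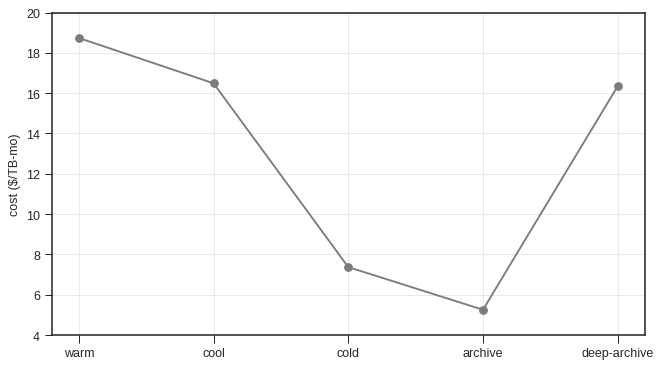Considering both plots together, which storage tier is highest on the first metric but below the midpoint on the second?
Chart 2 median cost ($/TB-mo) ≈ 16; below-median storage tiers: cold, archive. Among those, archive has the highest throughput (MB/s) (≈ 1600).

archive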